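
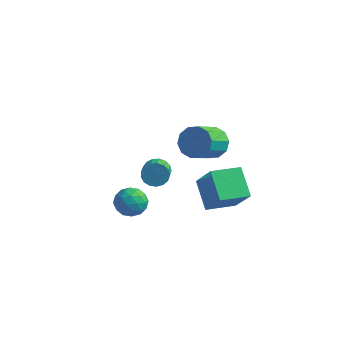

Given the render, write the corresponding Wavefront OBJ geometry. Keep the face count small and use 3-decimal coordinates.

v 1.36 2.192 -2.847
v 2.487 1.637 -1.278
v 2.31 3.538 -3.054
v 3.437 2.983 -1.484
v 2.443 1.257 -3.956
v 3.57 0.702 -2.386
v 3.393 2.603 -4.162
v 4.52 2.048 -2.593
v -0.512 0.42 -3.405
v -0.034 -0.226 -3.841
v -1.706 -0.454 -3.419
v -1.228 -1.1 -3.855
v -1.036 -0.899 -2.984
v -0.298 -0.358 -2.975
v -1.442 -0.322 -4.285
v -0.704 0.219 -4.276
v -0.609 -0.685 -4.385
v -0.358 -1.041 -3.581
v -1.382 0.361 -3.679
v -1.131 0.005 -2.875
v -0.168 0.174 -3.622
v -1.572 -0.854 -3.638
v -1.459 -0.735 -3.126
v -1.178 -1.115 -3.383
v -0.323 0.096 -3.113
v -0.042 -0.284 -3.369
v -0.631 -0.679 -2.865
v -1.698 -0.396 -3.891
v -1.417 -0.776 -4.147
v -0.562 0.435 -3.877
v -0.281 0.055 -4.134
v -1.109 -0.001 -4.395
v -0.225 -0.476 -4.198
v -0.927 -0.989 -4.206
v -1.053 -0.532 -4.459
v -0.619 -0.214 -4.453
v -0.077 -0.685 -3.725
v -0.779 -1.199 -3.733
v -0.666 -1.081 -3.221
v -0.232 -0.763 -3.216
v -0.415 -0.955 -4.045
v -0.961 0.519 -3.527
v -1.663 0.005 -3.535
v -1.508 0.083 -4.044
v -1.074 0.401 -4.039
v -0.813 0.309 -3.054
v -1.515 -0.204 -3.062
v -1.121 -0.466 -2.807
v -0.687 -0.148 -2.801
v -1.325 0.275 -3.215
v 3.259 0.393 1.94
v 3.858 -0.014 1.373
v 3.741 -1.44 2.273
v 3.141 -1.033 2.84
v 4.152 0.228 1.796
v 4.035 -1.198 2.695
v 4.105 0.533 2.273
v 3.988 -0.893 3.172
v 3.734 0.785 2.624
v 3.617 -0.641 3.523
v 3.182 0.887 2.713
v 3.065 -0.54 3.612
v 2.659 0.8 2.507
v 2.542 -0.626 3.407
v 2.365 0.558 2.085
v 2.248 -0.868 2.984
v 2.412 0.253 1.608
v 2.295 -1.173 2.507
v 2.783 0.001 1.257
v 2.666 -1.425 2.156
v 3.335 -0.1 1.168
v 3.218 -1.527 2.067
v 1.563 -1.813 0.725
v 1.807 -1.428 1.229
v 2.3 -2.381 1.72
v 2.057 -2.767 1.215
v 1.515 -1.523 1.338
v 2.008 -2.476 1.828
v 1.234 -1.685 1.306
v 1.728 -2.638 1.796
v 1.029 -1.876 1.141
v 1.522 -2.829 1.631
v 0.946 -2.053 0.88
v 1.44 -3.006 1.371
v 1.005 -2.175 0.584
v 1.498 -3.128 1.075
v 1.191 -2.214 0.32
v 1.685 -3.167 0.811
v 1.463 -2.162 0.149
v 1.956 -3.115 0.64
v 1.758 -2.029 0.11
v 2.251 -2.982 0.6
v 2.008 -1.847 0.211
v 2.501 -2.801 0.702
v 2.156 -1.658 0.43
v 2.65 -2.611 0.921
v 2.169 -1.504 0.717
v 2.662 -2.457 1.208
v 2.043 -1.421 1.005
v 2.536 -2.374 1.496
f 2 4 1
f 5 2 1
f 1 4 3
f 3 5 1
f 2 8 4
f 6 2 5
f 6 8 2
f 4 8 3
f 7 5 3
f 3 8 7
f 7 6 5
f 8 6 7
f 9 46 25
f 46 20 49
f 25 49 14
f 46 49 25
f 9 25 21
f 25 14 26
f 21 26 10
f 25 26 21
f 9 21 30
f 21 10 31
f 30 31 16
f 21 31 30
f 9 30 42
f 30 16 45
f 42 45 19
f 30 45 42
f 9 42 46
f 42 19 50
f 46 50 20
f 42 50 46
f 10 26 37
f 26 14 40
f 37 40 18
f 26 40 37
f 14 49 27
f 49 20 48
f 27 48 13
f 49 48 27
f 20 50 47
f 50 19 43
f 47 43 11
f 50 43 47
f 19 45 44
f 45 16 32
f 44 32 15
f 45 32 44
f 16 31 36
f 31 10 33
f 36 33 17
f 31 33 36
f 12 38 24
f 38 18 39
f 24 39 13
f 38 39 24
f 12 24 22
f 24 13 23
f 22 23 11
f 24 23 22
f 12 22 29
f 22 11 28
f 29 28 15
f 22 28 29
f 12 29 34
f 29 15 35
f 34 35 17
f 29 35 34
f 12 34 38
f 34 17 41
f 38 41 18
f 34 41 38
f 13 39 27
f 39 18 40
f 27 40 14
f 39 40 27
f 11 23 47
f 23 13 48
f 47 48 20
f 23 48 47
f 15 28 44
f 28 11 43
f 44 43 19
f 28 43 44
f 17 35 36
f 35 15 32
f 36 32 16
f 35 32 36
f 18 41 37
f 41 17 33
f 37 33 10
f 41 33 37
f 52 51 55
f 52 55 53
f 53 55 56
f 53 56 54
f 55 51 57
f 55 57 56
f 56 57 58
f 56 58 54
f 57 51 59
f 57 59 58
f 58 59 60
f 58 60 54
f 59 51 61
f 59 61 60
f 60 61 62
f 60 62 54
f 61 51 63
f 61 63 62
f 62 63 64
f 62 64 54
f 63 51 65
f 63 65 64
f 64 65 66
f 64 66 54
f 65 51 67
f 65 67 66
f 66 67 68
f 66 68 54
f 67 51 69
f 67 69 68
f 68 69 70
f 68 70 54
f 69 51 71
f 69 71 70
f 70 71 72
f 70 72 54
f 71 51 52
f 71 52 72
f 72 52 53
f 72 53 54
f 74 73 77
f 74 77 75
f 75 77 78
f 75 78 76
f 77 73 79
f 77 79 78
f 78 79 80
f 78 80 76
f 79 73 81
f 79 81 80
f 80 81 82
f 80 82 76
f 81 73 83
f 81 83 82
f 82 83 84
f 82 84 76
f 83 73 85
f 83 85 84
f 84 85 86
f 84 86 76
f 85 73 87
f 85 87 86
f 86 87 88
f 86 88 76
f 87 73 89
f 87 89 88
f 88 89 90
f 88 90 76
f 89 73 91
f 89 91 90
f 90 91 92
f 90 92 76
f 91 73 93
f 91 93 92
f 92 93 94
f 92 94 76
f 93 73 95
f 93 95 94
f 94 95 96
f 94 96 76
f 95 73 97
f 95 97 96
f 96 97 98
f 96 98 76
f 97 73 99
f 97 99 98
f 98 99 100
f 98 100 76
f 99 73 74
f 99 74 100
f 100 74 75
f 100 75 76



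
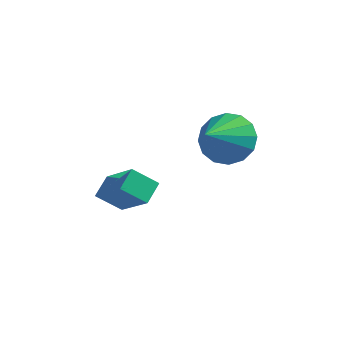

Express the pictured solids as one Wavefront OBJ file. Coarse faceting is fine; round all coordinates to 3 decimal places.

v -1.658 -1.082 -3.018
v -0.395 -1.735 -1.913
v -1.653 -0.313 -2.569
v -0.391 -0.966 -1.464
v -0.909 -0.714 -3.656
v 0.353 -1.367 -2.551
v -0.905 0.055 -3.207
v 0.358 -0.598 -2.102
v 0.969 3.015 -1.913
v 1.749 2.592 -2.475
v 0.871 1.525 -0.927
v 1.995 2.848 -2.063
v 1.966 3.149 -1.612
v 1.67 3.414 -1.241
v 1.186 3.572 -1.05
v 0.644 3.581 -1.091
v 0.189 3.438 -1.352
v -0.057 3.182 -1.764
v -0.028 2.881 -2.215
v 0.268 2.616 -2.586
v 0.752 2.458 -2.777
v 1.294 2.449 -2.736
f 2 4 1
f 5 2 1
f 1 4 3
f 3 5 1
f 2 8 4
f 6 2 5
f 6 8 2
f 4 8 3
f 7 5 3
f 3 8 7
f 7 6 5
f 8 6 7
f 10 9 12
f 10 12 11
f 12 9 13
f 12 13 11
f 13 9 14
f 13 14 11
f 14 9 15
f 14 15 11
f 15 9 16
f 15 16 11
f 16 9 17
f 16 17 11
f 17 9 18
f 17 18 11
f 18 9 19
f 18 19 11
f 19 9 20
f 19 20 11
f 20 9 21
f 20 21 11
f 21 9 22
f 21 22 11
f 22 9 10
f 22 10 11



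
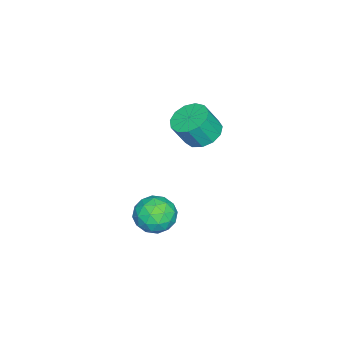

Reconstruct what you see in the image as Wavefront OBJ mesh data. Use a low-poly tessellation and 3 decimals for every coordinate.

v -2.444 3.095 0.563
v -1.759 3.836 0.609
v -1.272 3.306 1.902
v -1.956 2.565 1.857
v -2.227 4.034 0.866
v -1.739 3.504 2.159
v -2.763 3.933 1.027
v -2.276 3.404 2.32
v -3.198 3.567 1.041
v -2.711 3.037 2.334
v -3.394 3.05 0.903
v -2.906 2.521 2.196
v -3.288 2.548 0.658
v -2.8 2.018 1.951
v -2.914 2.219 0.382
v -2.426 1.69 1.675
v -2.39 2.169 0.164
v -1.903 1.639 1.457
v -1.884 2.412 0.073
v -1.397 1.882 1.366
v -1.555 2.872 0.137
v -1.068 2.343 1.431
v -1.509 3.403 0.337
v -1.021 2.873 1.63
v 3.689 3.804 -0.727
v 4.238 2.883 -0.745
v 2.222 2.937 -1.055
v 2.771 2.016 -1.073
v 2.643 2.546 -0.149
v 3.55 3.082 0.053
v 2.91 2.738 -1.853
v 3.817 3.274 -1.651
v 3.756 2.224 -1.441
v 3.591 2.105 -0.388
v 2.869 3.715 -1.412
v 2.704 3.596 -0.359
v 4.092 3.419 -0.707
v 2.368 2.401 -1.093
v 2.293 2.712 -0.55
v 2.615 2.17 -0.56
v 3.688 3.536 -0.238
v 4.01 2.995 -0.249
v 3.073 2.797 0.101
v 2.45 2.825 -1.551
v 2.772 2.284 -1.562
v 3.845 3.65 -1.24
v 4.167 3.108 -1.25
v 3.387 3.023 -1.901
v 4.132 2.491 -1.127
v 3.269 1.981 -1.32
v 3.351 2.406 -1.778
v 3.884 2.721 -1.659
v 4.035 2.421 -0.508
v 3.172 1.911 -0.701
v 3.097 2.223 -0.158
v 3.63 2.538 -0.039
v 3.752 2.034 -0.917
v 3.288 3.909 -1.099
v 2.425 3.399 -1.292
v 2.83 3.282 -1.761
v 3.363 3.597 -1.642
v 3.191 3.839 -0.48
v 2.328 3.329 -0.673
v 2.576 3.099 -0.141
v 3.109 3.414 -0.022
v 2.708 3.786 -0.883
f 2 1 5
f 2 5 3
f 3 5 6
f 3 6 4
f 5 1 7
f 5 7 6
f 6 7 8
f 6 8 4
f 7 1 9
f 7 9 8
f 8 9 10
f 8 10 4
f 9 1 11
f 9 11 10
f 10 11 12
f 10 12 4
f 11 1 13
f 11 13 12
f 12 13 14
f 12 14 4
f 13 1 15
f 13 15 14
f 14 15 16
f 14 16 4
f 15 1 17
f 15 17 16
f 16 17 18
f 16 18 4
f 17 1 19
f 17 19 18
f 18 19 20
f 18 20 4
f 19 1 21
f 19 21 20
f 20 21 22
f 20 22 4
f 21 1 23
f 21 23 22
f 22 23 24
f 22 24 4
f 23 1 2
f 23 2 24
f 24 2 3
f 24 3 4
f 25 62 41
f 62 36 65
f 41 65 30
f 62 65 41
f 25 41 37
f 41 30 42
f 37 42 26
f 41 42 37
f 25 37 46
f 37 26 47
f 46 47 32
f 37 47 46
f 25 46 58
f 46 32 61
f 58 61 35
f 46 61 58
f 25 58 62
f 58 35 66
f 62 66 36
f 58 66 62
f 26 42 53
f 42 30 56
f 53 56 34
f 42 56 53
f 30 65 43
f 65 36 64
f 43 64 29
f 65 64 43
f 36 66 63
f 66 35 59
f 63 59 27
f 66 59 63
f 35 61 60
f 61 32 48
f 60 48 31
f 61 48 60
f 32 47 52
f 47 26 49
f 52 49 33
f 47 49 52
f 28 54 40
f 54 34 55
f 40 55 29
f 54 55 40
f 28 40 38
f 40 29 39
f 38 39 27
f 40 39 38
f 28 38 45
f 38 27 44
f 45 44 31
f 38 44 45
f 28 45 50
f 45 31 51
f 50 51 33
f 45 51 50
f 28 50 54
f 50 33 57
f 54 57 34
f 50 57 54
f 29 55 43
f 55 34 56
f 43 56 30
f 55 56 43
f 27 39 63
f 39 29 64
f 63 64 36
f 39 64 63
f 31 44 60
f 44 27 59
f 60 59 35
f 44 59 60
f 33 51 52
f 51 31 48
f 52 48 32
f 51 48 52
f 34 57 53
f 57 33 49
f 53 49 26
f 57 49 53



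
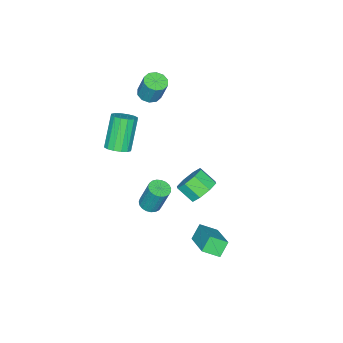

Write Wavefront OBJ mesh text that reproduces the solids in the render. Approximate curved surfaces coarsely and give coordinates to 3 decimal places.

v 1.125 -2.561 1.328
v 1.724 -2.73 1.648
v 0.735 -3.008 3.352
v 0.135 -2.839 3.032
v 1.693 -2.371 1.689
v 0.704 -2.65 3.393
v 1.511 -2.063 1.633
v 0.522 -2.342 3.337
v 1.225 -1.889 1.496
v 0.235 -2.167 3.2
v 0.912 -1.894 1.313
v -0.078 -2.173 3.017
v 0.656 -2.078 1.135
v -0.333 -2.357 2.839
v 0.525 -2.392 1.008
v -0.464 -2.67 2.712
v 0.556 -2.75 0.967
v -0.433 -3.029 2.671
v 0.738 -3.058 1.023
v -0.251 -3.337 2.727
v 1.025 -3.233 1.16
v 0.035 -3.511 2.864
v 1.338 -3.227 1.343
v 0.348 -3.506 3.047
v 1.593 -3.043 1.521
v 0.604 -3.322 3.225
v -3.841 -4.177 1.305
v -3.292 -4.551 1.398
v -3.171 -4.037 2.748
v -3.719 -3.663 2.655
v -3.173 -4.184 1.247
v -3.052 -3.67 2.598
v -3.309 -3.814 1.119
v -3.188 -3.3 2.469
v -3.648 -3.583 1.061
v -3.527 -3.069 2.412
v -4.061 -3.579 1.097
v -3.939 -3.065 2.447
v -4.389 -3.803 1.212
v -4.268 -3.289 2.562
v -4.508 -4.17 1.362
v -4.387 -3.656 2.713
v -4.372 -4.54 1.491
v -4.251 -4.026 2.841
v -4.033 -4.771 1.548
v -3.912 -4.257 2.899
v -3.621 -4.775 1.513
v -3.499 -4.261 2.863
v -0.06 -1.45 -3.619
v 0.287 -1.919 -3.443
v 0.247 -1.339 -1.824
v -0.1 -0.87 -2.001
v 0.461 -1.744 -3.501
v 0.421 -1.164 -1.882
v 0.545 -1.518 -3.58
v 0.505 -0.938 -1.961
v 0.524 -1.281 -3.666
v 0.484 -0.7 -2.047
v 0.402 -1.072 -3.743
v 0.362 -0.492 -2.125
v 0.201 -0.929 -3.8
v 0.161 -0.349 -2.181
v -0.046 -0.876 -3.825
v -0.086 -0.296 -2.206
v -0.295 -0.922 -3.814
v -0.335 -0.342 -2.196
v -0.504 -1.06 -3.77
v -0.544 -0.48 -2.151
v -0.636 -1.265 -3.7
v -0.675 -0.685 -2.081
v -0.668 -1.502 -3.616
v -0.708 -0.922 -1.997
v -0.595 -1.73 -3.532
v -0.635 -1.15 -1.913
v -0.43 -1.91 -3.464
v -0.469 -1.33 -1.845
v -0.2 -2.01 -3.422
v -0.24 -1.43 -1.803
v 0.053 -2.013 -3.415
v 0.013 -1.433 -1.796
v 1.556 2.953 1.254
v 1.945 2.518 0.65
v 2.013 1.672 1.302
v 1.624 2.107 1.906
v 2.357 2.84 1.025
v 2.424 1.994 1.677
v 2.299 3.228 1.534
v 2.366 2.382 2.186
v 1.807 3.455 1.88
v 1.874 2.609 2.531
v 1.167 3.388 1.858
v 1.235 2.542 2.51
v 0.756 3.066 1.483
v 0.823 2.22 2.135
v 0.814 2.678 0.974
v 0.881 1.832 1.626
v 1.306 2.451 0.629
v 1.373 1.605 1.28
v 0.465 1.499 -4.437
v -0.148 1.567 -3.688
v -0.067 2.239 -4.939
v -0.68 2.307 -4.19
v 1.66 2.933 -3.59
v 1.047 3.001 -2.841
v 1.128 3.673 -4.092
v 0.515 3.741 -3.343
f 2 1 5
f 2 5 3
f 3 5 6
f 3 6 4
f 5 1 7
f 5 7 6
f 6 7 8
f 6 8 4
f 7 1 9
f 7 9 8
f 8 9 10
f 8 10 4
f 9 1 11
f 9 11 10
f 10 11 12
f 10 12 4
f 11 1 13
f 11 13 12
f 12 13 14
f 12 14 4
f 13 1 15
f 13 15 14
f 14 15 16
f 14 16 4
f 15 1 17
f 15 17 16
f 16 17 18
f 16 18 4
f 17 1 19
f 17 19 18
f 18 19 20
f 18 20 4
f 19 1 21
f 19 21 20
f 20 21 22
f 20 22 4
f 21 1 23
f 21 23 22
f 22 23 24
f 22 24 4
f 23 1 25
f 23 25 24
f 24 25 26
f 24 26 4
f 25 1 2
f 25 2 26
f 26 2 3
f 26 3 4
f 28 27 31
f 28 31 29
f 29 31 32
f 29 32 30
f 31 27 33
f 31 33 32
f 32 33 34
f 32 34 30
f 33 27 35
f 33 35 34
f 34 35 36
f 34 36 30
f 35 27 37
f 35 37 36
f 36 37 38
f 36 38 30
f 37 27 39
f 37 39 38
f 38 39 40
f 38 40 30
f 39 27 41
f 39 41 40
f 40 41 42
f 40 42 30
f 41 27 43
f 41 43 42
f 42 43 44
f 42 44 30
f 43 27 45
f 43 45 44
f 44 45 46
f 44 46 30
f 45 27 47
f 45 47 46
f 46 47 48
f 46 48 30
f 47 27 28
f 47 28 48
f 48 28 29
f 48 29 30
f 50 49 53
f 50 53 51
f 51 53 54
f 51 54 52
f 53 49 55
f 53 55 54
f 54 55 56
f 54 56 52
f 55 49 57
f 55 57 56
f 56 57 58
f 56 58 52
f 57 49 59
f 57 59 58
f 58 59 60
f 58 60 52
f 59 49 61
f 59 61 60
f 60 61 62
f 60 62 52
f 61 49 63
f 61 63 62
f 62 63 64
f 62 64 52
f 63 49 65
f 63 65 64
f 64 65 66
f 64 66 52
f 65 49 67
f 65 67 66
f 66 67 68
f 66 68 52
f 67 49 69
f 67 69 68
f 68 69 70
f 68 70 52
f 69 49 71
f 69 71 70
f 70 71 72
f 70 72 52
f 71 49 73
f 71 73 72
f 72 73 74
f 72 74 52
f 73 49 75
f 73 75 74
f 74 75 76
f 74 76 52
f 75 49 77
f 75 77 76
f 76 77 78
f 76 78 52
f 77 49 79
f 77 79 78
f 78 79 80
f 78 80 52
f 79 49 50
f 79 50 80
f 80 50 51
f 80 51 52
f 82 81 85
f 82 85 83
f 83 85 86
f 83 86 84
f 85 81 87
f 85 87 86
f 86 87 88
f 86 88 84
f 87 81 89
f 87 89 88
f 88 89 90
f 88 90 84
f 89 81 91
f 89 91 90
f 90 91 92
f 90 92 84
f 91 81 93
f 91 93 92
f 92 93 94
f 92 94 84
f 93 81 95
f 93 95 94
f 94 95 96
f 94 96 84
f 95 81 97
f 95 97 96
f 96 97 98
f 96 98 84
f 97 81 82
f 97 82 98
f 98 82 83
f 98 83 84
f 100 102 99
f 103 100 99
f 99 102 101
f 101 103 99
f 100 106 102
f 104 100 103
f 104 106 100
f 102 106 101
f 105 103 101
f 101 106 105
f 105 104 103
f 106 104 105



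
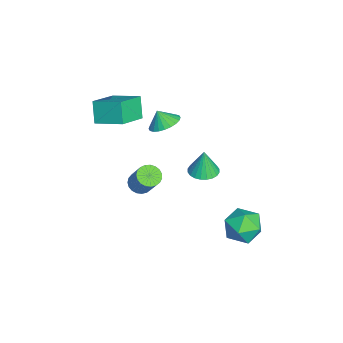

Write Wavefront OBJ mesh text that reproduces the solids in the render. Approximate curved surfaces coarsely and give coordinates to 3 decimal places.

v -2.474 -1.804 -2.732
v -1.899 -2.282 -2.915
v -0.912 -1.735 -1.252
v -1.486 -1.256 -1.068
v -1.808 -2.011 -3.059
v -0.821 -1.463 -1.396
v -1.832 -1.703 -3.145
v -0.845 -1.156 -1.482
v -1.967 -1.413 -3.161
v -0.98 -0.866 -1.498
v -2.19 -1.191 -3.102
v -1.203 -0.644 -1.439
v -2.462 -1.075 -2.979
v -1.474 -0.527 -1.316
v -2.735 -1.084 -2.813
v -1.748 -0.537 -1.15
v -2.964 -1.218 -2.633
v -1.977 -0.671 -0.97
v -3.108 -1.454 -2.47
v -2.12 -0.906 -0.807
v -3.142 -1.749 -2.353
v -2.155 -1.202 -0.69
v -3.06 -2.055 -2.301
v -2.073 -1.507 -0.638
v -2.877 -2.316 -2.323
v -1.89 -1.769 -0.66
v -2.625 -2.49 -2.416
v -1.637 -1.942 -0.753
v -2.346 -2.544 -2.564
v -1.359 -1.997 -0.901
v -2.089 -2.471 -2.74
v -1.102 -1.923 -1.077
v -3.483 -0.382 1.985
v -2.534 -0.71 2.094
v -3.737 -0.818 2.895
v -2.513 -0.358 2.269
v -2.641 -0.009 2.4
v -2.896 0.283 2.468
v -3.241 0.474 2.463
v -3.623 0.535 2.385
v -3.983 0.455 2.246
v -4.267 0.249 2.068
v -4.431 -0.054 1.876
v -4.452 -0.407 1.702
v -4.324 -0.756 1.57
v -4.069 -1.048 1.502
v -3.724 -1.239 1.507
v -3.342 -1.299 1.585
v -2.982 -1.22 1.724
v -2.698 -1.013 1.903
v 2.496 4.883 -0.669
v 3.736 4.874 -0.83
v 2.364 3.086 -1.59
v 3.604 3.077 -1.751
v 3.122 2.959 -0.603
v 3.203 4.07 -0.033
v 2.897 3.89 -2.387
v 2.978 5.001 -1.817
v 3.984 4.261 -1.891
v 4.123 3.685 -0.789
v 1.977 4.275 -1.631
v 2.116 3.699 -0.529
v -0.338 1.83 0.531
v 0.553 1.65 0.567
v -0.402 1.85 2.189
v 0.554 2.005 0.563
v 0.42 2.333 0.554
v 0.17 2.585 0.541
v -0.157 2.722 0.527
v -0.512 2.723 0.513
v -0.84 2.589 0.502
v -1.092 2.338 0.496
v -1.229 2.011 0.494
v -1.231 1.656 0.498
v -1.096 1.327 0.508
v -0.846 1.075 0.52
v -0.519 0.938 0.534
v -0.164 0.937 0.548
v 0.164 1.072 0.559
v 0.416 1.322 0.566
v -2.774 -4.442 4.634
v -2.037 -2.823 5.242
v -4.372 -3.371 3.719
v -3.635 -1.752 4.328
v -1.965 -4.328 3.352
v -1.228 -2.709 3.961
v -3.563 -3.257 2.438
v -2.826 -1.638 3.046
f 2 1 5
f 2 5 3
f 3 5 6
f 3 6 4
f 5 1 7
f 5 7 6
f 6 7 8
f 6 8 4
f 7 1 9
f 7 9 8
f 8 9 10
f 8 10 4
f 9 1 11
f 9 11 10
f 10 11 12
f 10 12 4
f 11 1 13
f 11 13 12
f 12 13 14
f 12 14 4
f 13 1 15
f 13 15 14
f 14 15 16
f 14 16 4
f 15 1 17
f 15 17 16
f 16 17 18
f 16 18 4
f 17 1 19
f 17 19 18
f 18 19 20
f 18 20 4
f 19 1 21
f 19 21 20
f 20 21 22
f 20 22 4
f 21 1 23
f 21 23 22
f 22 23 24
f 22 24 4
f 23 1 25
f 23 25 24
f 24 25 26
f 24 26 4
f 25 1 27
f 25 27 26
f 26 27 28
f 26 28 4
f 27 1 29
f 27 29 28
f 28 29 30
f 28 30 4
f 29 1 31
f 29 31 30
f 30 31 32
f 30 32 4
f 31 1 2
f 31 2 32
f 32 2 3
f 32 3 4
f 34 33 36
f 34 36 35
f 36 33 37
f 36 37 35
f 37 33 38
f 37 38 35
f 38 33 39
f 38 39 35
f 39 33 40
f 39 40 35
f 40 33 41
f 40 41 35
f 41 33 42
f 41 42 35
f 42 33 43
f 42 43 35
f 43 33 44
f 43 44 35
f 44 33 45
f 44 45 35
f 45 33 46
f 45 46 35
f 46 33 47
f 46 47 35
f 47 33 48
f 47 48 35
f 48 33 49
f 48 49 35
f 49 33 50
f 49 50 35
f 50 33 34
f 50 34 35
f 51 62 56
f 51 56 52
f 51 52 58
f 51 58 61
f 51 61 62
f 52 56 60
f 56 62 55
f 62 61 53
f 61 58 57
f 58 52 59
f 54 60 55
f 54 55 53
f 54 53 57
f 54 57 59
f 54 59 60
f 55 60 56
f 53 55 62
f 57 53 61
f 59 57 58
f 60 59 52
f 64 63 66
f 64 66 65
f 66 63 67
f 66 67 65
f 67 63 68
f 67 68 65
f 68 63 69
f 68 69 65
f 69 63 70
f 69 70 65
f 70 63 71
f 70 71 65
f 71 63 72
f 71 72 65
f 72 63 73
f 72 73 65
f 73 63 74
f 73 74 65
f 74 63 75
f 74 75 65
f 75 63 76
f 75 76 65
f 76 63 77
f 76 77 65
f 77 63 78
f 77 78 65
f 78 63 79
f 78 79 65
f 79 63 80
f 79 80 65
f 80 63 64
f 80 64 65
f 82 84 81
f 85 82 81
f 81 84 83
f 83 85 81
f 82 88 84
f 86 82 85
f 86 88 82
f 84 88 83
f 87 85 83
f 83 88 87
f 87 86 85
f 88 86 87



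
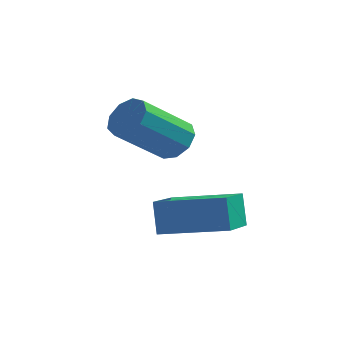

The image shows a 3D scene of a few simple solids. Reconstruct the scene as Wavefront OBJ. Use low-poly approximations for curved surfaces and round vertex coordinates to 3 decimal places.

v -1.366 -4.531 -1.297
v -1.574 -4.21 -0.33
v -1.357 -3.078 -1.777
v -1.565 -2.758 -0.809
v 0.505 -4.422 -0.931
v 0.297 -4.102 0.037
v 0.514 -2.97 -1.41
v 0.306 -2.649 -0.443
v -1.788 -1.737 0.822
v -1.409 -1.51 1.353
v -2.354 -2.636 2.508
v -2.732 -2.863 1.978
v -1.794 -1.24 1.301
v -2.738 -2.367 2.457
v -2.175 -1.203 1.025
v -3.12 -2.33 2.181
v -2.375 -1.416 0.655
v -3.32 -2.542 1.811
v -2.3 -1.779 0.362
v -3.245 -2.905 1.518
v -1.986 -2.122 0.285
v -2.93 -3.248 1.441
v -1.578 -2.285 0.459
v -2.523 -3.411 1.615
v -1.269 -2.192 0.803
v -2.214 -3.318 1.959
v -1.202 -1.885 1.156
v -2.147 -3.012 2.312
f 2 4 1
f 5 2 1
f 1 4 3
f 3 5 1
f 2 8 4
f 6 2 5
f 6 8 2
f 4 8 3
f 7 5 3
f 3 8 7
f 7 6 5
f 8 6 7
f 10 9 13
f 10 13 11
f 11 13 14
f 11 14 12
f 13 9 15
f 13 15 14
f 14 15 16
f 14 16 12
f 15 9 17
f 15 17 16
f 16 17 18
f 16 18 12
f 17 9 19
f 17 19 18
f 18 19 20
f 18 20 12
f 19 9 21
f 19 21 20
f 20 21 22
f 20 22 12
f 21 9 23
f 21 23 22
f 22 23 24
f 22 24 12
f 23 9 25
f 23 25 24
f 24 25 26
f 24 26 12
f 25 9 27
f 25 27 26
f 26 27 28
f 26 28 12
f 27 9 10
f 27 10 28
f 28 10 11
f 28 11 12



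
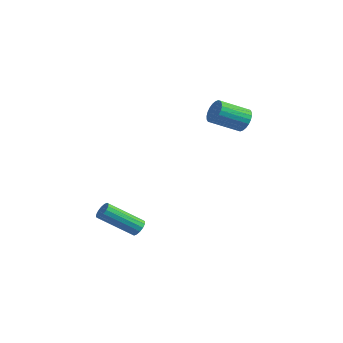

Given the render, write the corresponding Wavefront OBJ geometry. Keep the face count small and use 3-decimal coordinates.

v -1.552 -2.873 -2.551
v -1.299 -3.302 -2.702
v -2.575 -4.515 -1.4
v -2.828 -4.087 -1.249
v -1.164 -3.213 -2.487
v -2.439 -4.426 -1.185
v -1.133 -3.033 -2.289
v -2.408 -4.247 -0.987
v -1.214 -2.811 -2.162
v -2.489 -4.024 -0.859
v -1.386 -2.605 -2.138
v -2.661 -3.818 -0.836
v -1.602 -2.471 -2.225
v -2.878 -3.685 -0.923
v -1.805 -2.445 -2.4
v -3.081 -3.658 -1.098
v -1.941 -2.534 -2.615
v -3.216 -3.747 -1.313
v -1.972 -2.713 -2.813
v -3.247 -3.927 -1.511
v -1.891 -2.936 -2.941
v -3.166 -4.149 -1.638
v -1.719 -3.142 -2.964
v -2.994 -4.355 -1.662
v -1.502 -3.275 -2.877
v -2.778 -4.489 -1.575
v 0.046 3.182 3.094
v 0.652 2.956 3.432
v -0.26 1.731 4.245
v -0.866 1.958 3.906
v 0.555 3.15 3.616
v -0.357 1.925 4.429
v 0.38 3.35 3.721
v -0.532 2.125 4.533
v 0.155 3.523 3.73
v -0.757 2.299 4.543
v -0.087 3.645 3.642
v -0.999 2.421 4.455
v -0.309 3.697 3.471
v -1.221 2.472 4.284
v -0.476 3.67 3.242
v -1.389 2.445 4.055
v -0.565 3.569 2.991
v -1.477 2.344 3.804
v -0.56 3.409 2.755
v -1.472 2.184 3.568
v -0.463 3.215 2.571
v -1.375 1.99 3.384
v -0.288 3.015 2.467
v -1.2 1.79 3.279
v -0.063 2.841 2.457
v -0.975 1.617 3.27
v 0.179 2.719 2.545
v -0.733 1.495 3.358
v 0.401 2.668 2.716
v -0.511 1.443 3.529
v 0.569 2.695 2.945
v -0.344 1.47 3.758
v 0.657 2.796 3.196
v -0.255 1.571 4.009
f 2 1 5
f 2 5 3
f 3 5 6
f 3 6 4
f 5 1 7
f 5 7 6
f 6 7 8
f 6 8 4
f 7 1 9
f 7 9 8
f 8 9 10
f 8 10 4
f 9 1 11
f 9 11 10
f 10 11 12
f 10 12 4
f 11 1 13
f 11 13 12
f 12 13 14
f 12 14 4
f 13 1 15
f 13 15 14
f 14 15 16
f 14 16 4
f 15 1 17
f 15 17 16
f 16 17 18
f 16 18 4
f 17 1 19
f 17 19 18
f 18 19 20
f 18 20 4
f 19 1 21
f 19 21 20
f 20 21 22
f 20 22 4
f 21 1 23
f 21 23 22
f 22 23 24
f 22 24 4
f 23 1 25
f 23 25 24
f 24 25 26
f 24 26 4
f 25 1 2
f 25 2 26
f 26 2 3
f 26 3 4
f 28 27 31
f 28 31 29
f 29 31 32
f 29 32 30
f 31 27 33
f 31 33 32
f 32 33 34
f 32 34 30
f 33 27 35
f 33 35 34
f 34 35 36
f 34 36 30
f 35 27 37
f 35 37 36
f 36 37 38
f 36 38 30
f 37 27 39
f 37 39 38
f 38 39 40
f 38 40 30
f 39 27 41
f 39 41 40
f 40 41 42
f 40 42 30
f 41 27 43
f 41 43 42
f 42 43 44
f 42 44 30
f 43 27 45
f 43 45 44
f 44 45 46
f 44 46 30
f 45 27 47
f 45 47 46
f 46 47 48
f 46 48 30
f 47 27 49
f 47 49 48
f 48 49 50
f 48 50 30
f 49 27 51
f 49 51 50
f 50 51 52
f 50 52 30
f 51 27 53
f 51 53 52
f 52 53 54
f 52 54 30
f 53 27 55
f 53 55 54
f 54 55 56
f 54 56 30
f 55 27 57
f 55 57 56
f 56 57 58
f 56 58 30
f 57 27 59
f 57 59 58
f 58 59 60
f 58 60 30
f 59 27 28
f 59 28 60
f 60 28 29
f 60 29 30



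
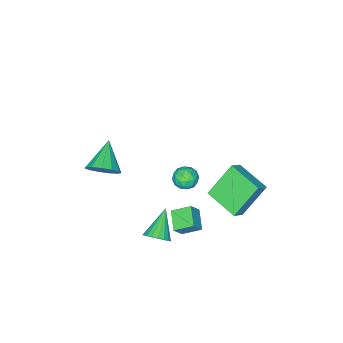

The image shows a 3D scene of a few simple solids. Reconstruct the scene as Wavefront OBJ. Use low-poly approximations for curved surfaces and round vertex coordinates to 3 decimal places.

v 2.599 -3.042 -1.518
v 2.996 -2.681 -0.722
v 1.341 -3.898 -0.502
v 2.624 -2.323 -0.882
v 2.243 -2.193 -1.243
v 1.976 -2.333 -1.693
v 1.907 -2.697 -2.086
v 2.057 -3.171 -2.299
v 2.38 -3.604 -2.264
v 2.772 -3.858 -1.992
v 3.11 -3.853 -1.57
v 3.285 -3.591 -1.131
v 3.243 -3.154 -0.814
v -2.913 1.373 -1.891
v -2.196 1.447 -1.336
v -2.83 3.327 -2.258
v -2.113 3.401 -1.702
v -1.567 0.999 -3.578
v -0.85 1.073 -3.022
v -1.484 2.953 -3.944
v -0.767 3.027 -3.389
v 3.725 3.767 -0.566
v 3.059 2.928 -0.122
v 3.115 4.517 -0.062
v 2.449 3.677 0.382
v 4.251 3.723 0.138
v 3.585 2.883 0.582
v 3.641 4.472 0.642
v 2.975 3.633 1.086
v 3.516 1.807 -2.791
v 3.793 2.191 -2.236
v 2.264 1.173 -1.729
v 3.593 2.387 -2.354
v 3.38 2.482 -2.548
v 3.191 2.46 -2.784
v 3.057 2.326 -3.022
v 3.003 2.102 -3.219
v 3.038 1.827 -3.343
v 3.155 1.548 -3.371
v 3.335 1.314 -3.299
v 3.546 1.166 -3.139
v 3.752 1.128 -2.919
v 3.917 1.208 -2.677
v 4.012 1.391 -2.455
v 4.022 1.646 -2.29
v 3.945 1.929 -2.213
v 3.295 3.7 2.833
v 3.497 3.413 3.42
v 2.403 3.047 2.82
v 2.605 2.76 3.407
v 2.391 3.409 3.4
v 2.942 3.813 3.408
v 2.958 2.647 2.832
v 3.509 3.051 2.84
v 3.288 2.763 3.419
v 2.938 3.233 3.77
v 2.962 3.227 2.47
v 2.612 3.697 2.821
v 3.474 3.614 3.128
v 2.426 2.846 3.112
v 2.3 3.227 3.108
v 2.419 3.059 3.453
v 3.148 3.849 3.121
v 3.267 3.68 3.465
v 2.617 3.678 3.453
v 2.633 2.78 2.775
v 2.752 2.611 3.119
v 3.481 3.401 2.787
v 3.6 3.233 3.132
v 3.283 2.782 2.787
v 3.47 3.063 3.472
v 2.946 2.679 3.464
v 3.153 2.613 3.127
v 3.477 2.85 3.132
v 3.264 3.34 3.678
v 2.74 2.955 3.671
v 2.614 3.337 3.666
v 2.938 3.575 3.671
v 3.142 2.957 3.678
v 3.16 3.505 2.569
v 2.636 3.12 2.562
v 2.962 2.885 2.569
v 3.286 3.123 2.574
v 2.954 3.781 2.776
v 2.43 3.397 2.768
v 2.423 3.61 3.108
v 2.747 3.847 3.113
v 2.758 3.503 2.562
f 2 1 4
f 2 4 3
f 4 1 5
f 4 5 3
f 5 1 6
f 5 6 3
f 6 1 7
f 6 7 3
f 7 1 8
f 7 8 3
f 8 1 9
f 8 9 3
f 9 1 10
f 9 10 3
f 10 1 11
f 10 11 3
f 11 1 12
f 11 12 3
f 12 1 13
f 12 13 3
f 13 1 2
f 13 2 3
f 15 17 14
f 18 15 14
f 14 17 16
f 16 18 14
f 15 21 17
f 19 15 18
f 19 21 15
f 17 21 16
f 20 18 16
f 16 21 20
f 20 19 18
f 21 19 20
f 23 25 22
f 26 23 22
f 22 25 24
f 24 26 22
f 23 29 25
f 27 23 26
f 27 29 23
f 25 29 24
f 28 26 24
f 24 29 28
f 28 27 26
f 29 27 28
f 31 30 33
f 31 33 32
f 33 30 34
f 33 34 32
f 34 30 35
f 34 35 32
f 35 30 36
f 35 36 32
f 36 30 37
f 36 37 32
f 37 30 38
f 37 38 32
f 38 30 39
f 38 39 32
f 39 30 40
f 39 40 32
f 40 30 41
f 40 41 32
f 41 30 42
f 41 42 32
f 42 30 43
f 42 43 32
f 43 30 44
f 43 44 32
f 44 30 45
f 44 45 32
f 45 30 46
f 45 46 32
f 46 30 31
f 46 31 32
f 47 84 63
f 84 58 87
f 63 87 52
f 84 87 63
f 47 63 59
f 63 52 64
f 59 64 48
f 63 64 59
f 47 59 68
f 59 48 69
f 68 69 54
f 59 69 68
f 47 68 80
f 68 54 83
f 80 83 57
f 68 83 80
f 47 80 84
f 80 57 88
f 84 88 58
f 80 88 84
f 48 64 75
f 64 52 78
f 75 78 56
f 64 78 75
f 52 87 65
f 87 58 86
f 65 86 51
f 87 86 65
f 58 88 85
f 88 57 81
f 85 81 49
f 88 81 85
f 57 83 82
f 83 54 70
f 82 70 53
f 83 70 82
f 54 69 74
f 69 48 71
f 74 71 55
f 69 71 74
f 50 76 62
f 76 56 77
f 62 77 51
f 76 77 62
f 50 62 60
f 62 51 61
f 60 61 49
f 62 61 60
f 50 60 67
f 60 49 66
f 67 66 53
f 60 66 67
f 50 67 72
f 67 53 73
f 72 73 55
f 67 73 72
f 50 72 76
f 72 55 79
f 76 79 56
f 72 79 76
f 51 77 65
f 77 56 78
f 65 78 52
f 77 78 65
f 49 61 85
f 61 51 86
f 85 86 58
f 61 86 85
f 53 66 82
f 66 49 81
f 82 81 57
f 66 81 82
f 55 73 74
f 73 53 70
f 74 70 54
f 73 70 74
f 56 79 75
f 79 55 71
f 75 71 48
f 79 71 75



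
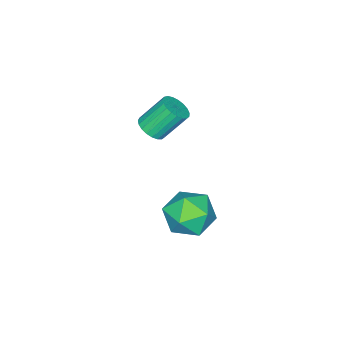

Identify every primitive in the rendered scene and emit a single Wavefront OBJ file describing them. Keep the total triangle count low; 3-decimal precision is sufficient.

v -1.167 -2.731 2.399
v -0.614 -2.533 2.598
v -1.24 -1.891 3.699
v -1.793 -2.089 3.501
v -0.688 -2.34 2.443
v -1.314 -1.698 3.545
v -0.845 -2.214 2.282
v -1.47 -1.573 3.383
v -1.057 -2.178 2.14
v -1.683 -1.537 3.242
v -1.289 -2.238 2.043
v -1.914 -1.596 3.145
v -1.499 -2.382 2.008
v -2.125 -1.741 3.11
v -1.652 -2.587 2.04
v -2.278 -1.946 3.142
v -1.721 -2.817 2.135
v -2.347 -2.176 3.237
v -1.695 -3.032 2.275
v -2.32 -2.39 3.377
v -1.577 -3.194 2.437
v -2.202 -2.553 3.538
v -1.388 -3.277 2.592
v -2.014 -2.636 3.693
v -1.161 -3.265 2.713
v -1.787 -2.624 3.815
v -0.936 -3.161 2.781
v -1.561 -2.519 3.883
v -0.75 -2.982 2.782
v -1.375 -2.341 3.884
v -0.636 -2.76 2.718
v -1.262 -2.118 3.819
v -1.333 0.093 -1.431
v -0.651 0.18 -0.594
v -0.809 -1.56 -1.686
v -0.127 -1.473 -0.849
v -1.196 -1.484 -0.678
v -1.52 -0.463 -0.52
v 0.06 -0.917 -1.76
v -0.264 0.104 -1.602
v 0.21 -0.444 -0.798
v -0.566 -0.795 -0.128
v -0.894 -0.585 -2.152
v -1.67 -0.936 -1.482
f 2 1 5
f 2 5 3
f 3 5 6
f 3 6 4
f 5 1 7
f 5 7 6
f 6 7 8
f 6 8 4
f 7 1 9
f 7 9 8
f 8 9 10
f 8 10 4
f 9 1 11
f 9 11 10
f 10 11 12
f 10 12 4
f 11 1 13
f 11 13 12
f 12 13 14
f 12 14 4
f 13 1 15
f 13 15 14
f 14 15 16
f 14 16 4
f 15 1 17
f 15 17 16
f 16 17 18
f 16 18 4
f 17 1 19
f 17 19 18
f 18 19 20
f 18 20 4
f 19 1 21
f 19 21 20
f 20 21 22
f 20 22 4
f 21 1 23
f 21 23 22
f 22 23 24
f 22 24 4
f 23 1 25
f 23 25 24
f 24 25 26
f 24 26 4
f 25 1 27
f 25 27 26
f 26 27 28
f 26 28 4
f 27 1 29
f 27 29 28
f 28 29 30
f 28 30 4
f 29 1 31
f 29 31 30
f 30 31 32
f 30 32 4
f 31 1 2
f 31 2 32
f 32 2 3
f 32 3 4
f 33 44 38
f 33 38 34
f 33 34 40
f 33 40 43
f 33 43 44
f 34 38 42
f 38 44 37
f 44 43 35
f 43 40 39
f 40 34 41
f 36 42 37
f 36 37 35
f 36 35 39
f 36 39 41
f 36 41 42
f 37 42 38
f 35 37 44
f 39 35 43
f 41 39 40
f 42 41 34



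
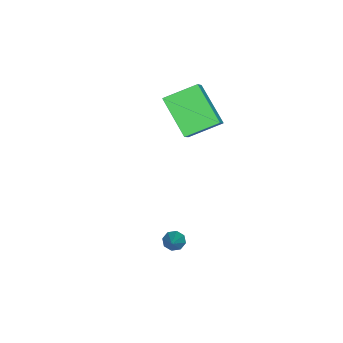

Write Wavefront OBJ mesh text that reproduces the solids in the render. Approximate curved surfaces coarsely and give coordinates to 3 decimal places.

v -1.037 -1.893 0.069
v -2.003 -3.233 1.508
v -1.794 -0.585 0.78
v -2.759 -1.925 2.218
v -0.201 -1.775 0.742
v -1.166 -3.115 2.18
v -0.957 -0.467 1.452
v -1.923 -1.807 2.891
v 2.559 -1.228 -3.73
v 2.871 -1.228 -4.12
v 3.981 -0.812 -2.59
v 2.719 -0.883 -4.055
v 2.472 -0.74 -3.8
v 2.276 -0.883 -3.504
v 2.246 -1.228 -3.34
v 2.399 -1.572 -3.405
v 2.645 -1.715 -3.66
v 2.841 -1.573 -3.957
f 2 4 1
f 5 2 1
f 1 4 3
f 3 5 1
f 2 8 4
f 6 2 5
f 6 8 2
f 4 8 3
f 7 5 3
f 3 8 7
f 7 6 5
f 8 6 7
f 10 9 12
f 10 12 11
f 12 9 13
f 12 13 11
f 13 9 14
f 13 14 11
f 14 9 15
f 14 15 11
f 15 9 16
f 15 16 11
f 16 9 17
f 16 17 11
f 17 9 18
f 17 18 11
f 18 9 10
f 18 10 11



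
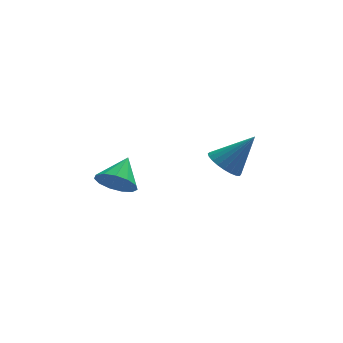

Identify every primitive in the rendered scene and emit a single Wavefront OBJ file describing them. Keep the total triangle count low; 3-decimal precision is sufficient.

v -4.116 -0.546 -1.78
v -3.667 -1.266 -1.196
v -3.404 0.626 -0.88
v -3.299 -1.156 -1.631
v -3.19 -0.852 -2.113
v -3.375 -0.451 -2.489
v -3.795 -0.08 -2.641
v -4.317 0.143 -2.519
v -4.775 0.147 -2.162
v -5.023 -0.069 -1.684
v -4.984 -0.436 -1.237
v -4.669 -0.839 -0.961
v -4.178 -1.148 -0.946
v 1.113 1.323 -2.139
v 1.759 1.786 -2.711
v 2.527 1.397 -0.481
v 1.568 2.081 -2.561
v 1.307 2.261 -2.346
v 1.017 2.297 -2.1
v 0.741 2.186 -1.86
v 0.522 1.943 -1.662
v 0.393 1.605 -1.537
v 0.373 1.225 -1.503
v 0.466 0.859 -1.566
v 0.658 0.565 -1.716
v 0.918 0.385 -1.931
v 1.209 0.348 -2.177
v 1.484 0.46 -2.417
v 1.703 0.703 -2.615
v 1.833 1.04 -2.74
v 1.852 1.421 -2.774
f 2 1 4
f 2 4 3
f 4 1 5
f 4 5 3
f 5 1 6
f 5 6 3
f 6 1 7
f 6 7 3
f 7 1 8
f 7 8 3
f 8 1 9
f 8 9 3
f 9 1 10
f 9 10 3
f 10 1 11
f 10 11 3
f 11 1 12
f 11 12 3
f 12 1 13
f 12 13 3
f 13 1 2
f 13 2 3
f 15 14 17
f 15 17 16
f 17 14 18
f 17 18 16
f 18 14 19
f 18 19 16
f 19 14 20
f 19 20 16
f 20 14 21
f 20 21 16
f 21 14 22
f 21 22 16
f 22 14 23
f 22 23 16
f 23 14 24
f 23 24 16
f 24 14 25
f 24 25 16
f 25 14 26
f 25 26 16
f 26 14 27
f 26 27 16
f 27 14 28
f 27 28 16
f 28 14 29
f 28 29 16
f 29 14 30
f 29 30 16
f 30 14 31
f 30 31 16
f 31 14 15
f 31 15 16



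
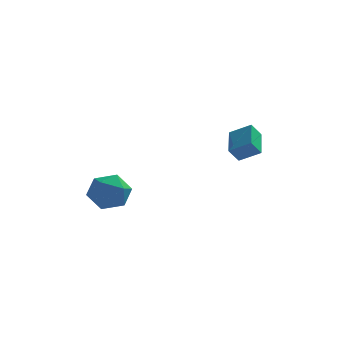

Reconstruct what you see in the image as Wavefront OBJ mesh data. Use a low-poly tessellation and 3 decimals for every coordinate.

v 1.955 2.652 1.538
v 2.945 2.478 2.096
v 1.865 4.116 2.151
v 2.856 3.943 2.709
v 2.384 2.957 0.871
v 3.375 2.784 1.429
v 2.295 4.422 1.484
v 3.285 4.248 2.042
v -3.644 0.823 -0.639
v -2.637 0.824 -0.976
v -3.243 -0.344 0.556
v -2.236 -0.343 0.219
v -2.631 0.51 0.713
v -2.879 1.231 -0.026
v -3.001 -0.751 -0.394
v -3.249 -0.03 -1.133
v -2.239 -0.149 -0.825
v -2.011 0.631 -0.141
v -3.869 -0.151 -0.279
v -3.641 0.629 0.405
f 2 4 1
f 5 2 1
f 1 4 3
f 3 5 1
f 2 8 4
f 6 2 5
f 6 8 2
f 4 8 3
f 7 5 3
f 3 8 7
f 7 6 5
f 8 6 7
f 9 20 14
f 9 14 10
f 9 10 16
f 9 16 19
f 9 19 20
f 10 14 18
f 14 20 13
f 20 19 11
f 19 16 15
f 16 10 17
f 12 18 13
f 12 13 11
f 12 11 15
f 12 15 17
f 12 17 18
f 13 18 14
f 11 13 20
f 15 11 19
f 17 15 16
f 18 17 10



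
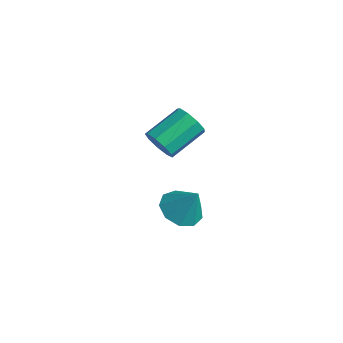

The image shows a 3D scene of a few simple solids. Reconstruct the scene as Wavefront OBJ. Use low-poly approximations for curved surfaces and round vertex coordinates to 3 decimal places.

v -3.624 1.685 0.534
v -2.919 1.483 0.963
v -2.931 3.213 1.796
v -3.636 3.415 1.366
v -2.779 1.729 0.455
v -2.791 3.459 1.288
v -3.034 1.954 -0.016
v -3.046 3.684 0.817
v -3.565 2.053 -0.23
v -3.577 3.783 0.603
v -4.124 1.98 -0.087
v -4.136 3.71 0.746
v -4.449 1.769 0.347
v -4.461 3.499 1.179
v -4.388 1.519 0.868
v -4.4 3.249 1.701
v -3.969 1.346 1.233
v -3.981 3.076 2.065
v -3.389 1.332 1.27
v -3.401 3.062 2.103
v -3.83 3.028 -4.595
v -3.05 2.333 -4.873
v -3.03 3.352 -3.165
v -2.885 3.01 -5.119
v -3.162 3.695 -5.12
v -3.751 4.068 -4.875
v -4.377 3.954 -4.5
v -4.747 3.407 -4.169
v -4.687 2.682 -4.037
v -4.227 2.119 -4.167
v -3.58 1.981 -4.497
f 2 1 5
f 2 5 3
f 3 5 6
f 3 6 4
f 5 1 7
f 5 7 6
f 6 7 8
f 6 8 4
f 7 1 9
f 7 9 8
f 8 9 10
f 8 10 4
f 9 1 11
f 9 11 10
f 10 11 12
f 10 12 4
f 11 1 13
f 11 13 12
f 12 13 14
f 12 14 4
f 13 1 15
f 13 15 14
f 14 15 16
f 14 16 4
f 15 1 17
f 15 17 16
f 16 17 18
f 16 18 4
f 17 1 19
f 17 19 18
f 18 19 20
f 18 20 4
f 19 1 2
f 19 2 20
f 20 2 3
f 20 3 4
f 22 21 24
f 22 24 23
f 24 21 25
f 24 25 23
f 25 21 26
f 25 26 23
f 26 21 27
f 26 27 23
f 27 21 28
f 27 28 23
f 28 21 29
f 28 29 23
f 29 21 30
f 29 30 23
f 30 21 31
f 30 31 23
f 31 21 22
f 31 22 23



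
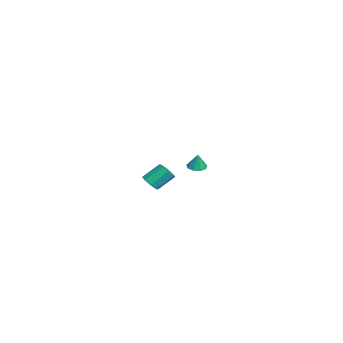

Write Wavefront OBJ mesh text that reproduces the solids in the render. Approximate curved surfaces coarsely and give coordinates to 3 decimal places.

v -3.751 3.888 -2.456
v -3.219 4.105 -2.592
v -3.529 3.952 -1.484
v -3.485 4.406 -2.551
v -3.875 4.465 -2.466
v -4.207 4.254 -2.376
v -4.326 3.872 -2.324
v -4.176 3.497 -2.334
v -3.827 3.306 -2.401
v -3.443 3.387 -2.494
v -3.203 3.702 -2.57
v 4.054 1.67 -0.524
v 4.621 1.709 -0.409
v 4.393 2.589 0.42
v 3.826 2.55 0.304
v 4.495 1.983 -0.735
v 4.267 2.863 0.094
v 4.111 2.073 -0.937
v 3.882 2.953 -0.109
v 3.693 1.928 -0.898
v 3.465 2.808 -0.069
v 3.487 1.631 -0.64
v 3.259 2.511 0.189
v 3.613 1.357 -0.314
v 3.385 2.237 0.515
v 3.998 1.267 -0.111
v 3.769 2.147 0.717
v 4.415 1.412 -0.151
v 4.187 2.292 0.678
f 2 1 4
f 2 4 3
f 4 1 5
f 4 5 3
f 5 1 6
f 5 6 3
f 6 1 7
f 6 7 3
f 7 1 8
f 7 8 3
f 8 1 9
f 8 9 3
f 9 1 10
f 9 10 3
f 10 1 11
f 10 11 3
f 11 1 2
f 11 2 3
f 13 12 16
f 13 16 14
f 14 16 17
f 14 17 15
f 16 12 18
f 16 18 17
f 17 18 19
f 17 19 15
f 18 12 20
f 18 20 19
f 19 20 21
f 19 21 15
f 20 12 22
f 20 22 21
f 21 22 23
f 21 23 15
f 22 12 24
f 22 24 23
f 23 24 25
f 23 25 15
f 24 12 26
f 24 26 25
f 25 26 27
f 25 27 15
f 26 12 28
f 26 28 27
f 27 28 29
f 27 29 15
f 28 12 13
f 28 13 29
f 29 13 14
f 29 14 15



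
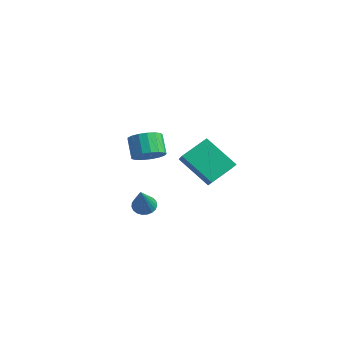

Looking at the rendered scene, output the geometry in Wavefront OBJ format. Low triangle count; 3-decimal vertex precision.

v 1.814 -0.302 -0.985
v 2.416 -0.23 -0.494
v 1.727 0.134 0.296
v 1.126 0.062 -0.195
v 2.398 0.102 -0.663
v 1.71 0.467 0.128
v 2.247 0.342 -0.906
v 1.558 0.706 -0.115
v 1.996 0.434 -1.166
v 1.307 0.799 -0.376
v 1.704 0.358 -1.386
v 1.015 0.722 -0.595
v 1.437 0.13 -1.513
v 0.748 0.495 -0.723
v 1.256 -0.197 -1.52
v 0.568 0.168 -0.729
v 1.204 -0.547 -1.404
v 0.515 -0.183 -0.614
v 1.291 -0.842 -1.192
v 0.602 -0.478 -0.402
v 1.498 -1.013 -0.933
v 0.809 -0.649 -0.142
v 1.778 -1.021 -0.686
v 1.089 -0.657 0.105
v 2.066 -0.865 -0.507
v 1.377 -0.5 0.284
v 2.296 -0.579 -0.438
v 1.607 -0.215 0.353
v 3.438 -1.929 -2.689
v 3.836 -1.55 -2.678
v 4.162 -2.731 -1.211
v 3.675 -1.454 -2.547
v 3.473 -1.44 -2.44
v 3.265 -1.511 -2.377
v 3.087 -1.654 -2.367
v 2.97 -1.845 -2.413
v 2.933 -2.05 -2.507
v 2.984 -2.235 -2.632
v 3.114 -2.366 -2.767
v 3.299 -2.423 -2.888
v 3.509 -2.393 -2.975
v 3.706 -2.284 -3.012
v 3.857 -2.113 -2.994
v 3.936 -1.911 -2.922
v 3.928 -1.711 -2.811
v 1.075 2.264 -2.291
v 1.262 3.586 -1.564
v 0.2 2.839 -3.111
v 0.387 4.161 -2.384
v 2.553 2.739 -3.536
v 2.74 4.061 -2.809
v 1.678 3.314 -4.356
v 1.865 4.636 -3.629
f 2 1 5
f 2 5 3
f 3 5 6
f 3 6 4
f 5 1 7
f 5 7 6
f 6 7 8
f 6 8 4
f 7 1 9
f 7 9 8
f 8 9 10
f 8 10 4
f 9 1 11
f 9 11 10
f 10 11 12
f 10 12 4
f 11 1 13
f 11 13 12
f 12 13 14
f 12 14 4
f 13 1 15
f 13 15 14
f 14 15 16
f 14 16 4
f 15 1 17
f 15 17 16
f 16 17 18
f 16 18 4
f 17 1 19
f 17 19 18
f 18 19 20
f 18 20 4
f 19 1 21
f 19 21 20
f 20 21 22
f 20 22 4
f 21 1 23
f 21 23 22
f 22 23 24
f 22 24 4
f 23 1 25
f 23 25 24
f 24 25 26
f 24 26 4
f 25 1 27
f 25 27 26
f 26 27 28
f 26 28 4
f 27 1 2
f 27 2 28
f 28 2 3
f 28 3 4
f 30 29 32
f 30 32 31
f 32 29 33
f 32 33 31
f 33 29 34
f 33 34 31
f 34 29 35
f 34 35 31
f 35 29 36
f 35 36 31
f 36 29 37
f 36 37 31
f 37 29 38
f 37 38 31
f 38 29 39
f 38 39 31
f 39 29 40
f 39 40 31
f 40 29 41
f 40 41 31
f 41 29 42
f 41 42 31
f 42 29 43
f 42 43 31
f 43 29 44
f 43 44 31
f 44 29 45
f 44 45 31
f 45 29 30
f 45 30 31
f 47 49 46
f 50 47 46
f 46 49 48
f 48 50 46
f 47 53 49
f 51 47 50
f 51 53 47
f 49 53 48
f 52 50 48
f 48 53 52
f 52 51 50
f 53 51 52



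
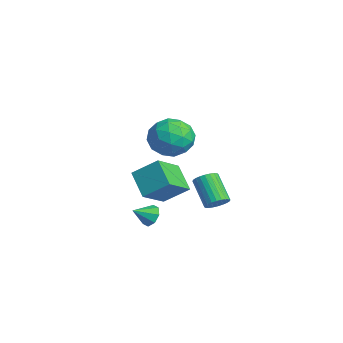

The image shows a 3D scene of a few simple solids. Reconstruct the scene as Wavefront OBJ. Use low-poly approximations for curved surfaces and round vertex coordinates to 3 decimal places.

v 0.91 0.39 -2.24
v 1.556 0.367 -2.371
v 0.99 -0.53 -1.68
v 1.454 0.617 -1.944
v 1.034 0.735 -1.691
v 0.54 0.65 -1.759
v 0.263 0.413 -2.109
v 0.365 0.163 -2.535
v 0.786 0.046 -2.789
v 1.279 0.13 -2.721
v 3.35 1.175 2.98
v 4.137 0.797 3.739
v 1.983 0.463 4.041
v 2.77 0.085 4.8
v 2.577 1.22 4.683
v 3.422 1.66 4.027
v 2.698 -0.4 3.753
v 3.543 0.04 3.097
v 3.733 -0.176 4.217
v 3.659 0.825 4.792
v 2.461 0.435 2.988
v 2.387 1.436 3.563
v 3.863 1.048 3.266
v 2.257 0.212 4.514
v 2.144 0.878 4.445
v 2.606 0.656 4.891
v 3.444 1.555 3.436
v 3.906 1.333 3.882
v 2.989 1.582 4.437
v 2.214 -0.073 3.898
v 2.676 -0.295 4.344
v 3.514 0.604 2.889
v 3.976 0.382 3.335
v 3.131 -0.322 3.343
v 4.089 0.254 3.993
v 3.285 -0.164 4.617
v 3.243 -0.449 4.001
v 3.739 -0.19 3.616
v 4.045 0.842 4.331
v 3.242 0.424 4.955
v 3.129 1.091 4.886
v 3.625 1.349 4.501
v 3.808 0.271 4.612
v 2.878 0.836 2.825
v 2.075 0.418 3.449
v 2.495 -0.089 3.279
v 2.991 0.169 2.894
v 2.835 1.424 3.163
v 2.031 1.006 3.787
v 2.381 1.45 4.164
v 2.877 1.709 3.779
v 2.312 0.989 3.168
v 0.033 1.342 -1.911
v -1.259 1.233 -0.94
v 0.641 2.448 -0.979
v -0.651 2.34 -0.007
v 0.911 0 -0.893
v -0.381 -0.108 0.079
v 1.519 1.107 0.04
v 0.227 0.998 1.011
v 3.229 2.819 -0.691
v 3.601 3.099 -0.266
v 2.403 2.961 0.875
v 2.031 2.681 0.451
v 3.485 3.293 -0.364
v 2.288 3.155 0.777
v 3.331 3.414 -0.511
v 2.133 3.276 0.63
v 3.161 3.445 -0.686
v 1.963 3.307 0.455
v 3.001 3.381 -0.862
v 1.803 3.243 0.28
v 2.876 3.231 -1.011
v 1.678 3.093 0.13
v 2.805 3.018 -1.112
v 1.607 2.88 0.03
v 2.798 2.775 -1.148
v 1.6 2.637 -0.007
v 2.857 2.539 -1.115
v 1.659 2.401 0.026
v 2.972 2.345 -1.017
v 1.775 2.207 0.124
v 3.127 2.224 -0.87
v 1.929 2.086 0.271
v 3.297 2.193 -0.695
v 2.099 2.055 0.446
v 3.457 2.257 -0.52
v 2.259 2.119 0.622
v 3.582 2.407 -0.37
v 2.384 2.269 0.771
v 3.653 2.62 -0.27
v 2.455 2.482 0.872
v 3.66 2.863 -0.233
v 2.462 2.725 0.908
f 2 1 4
f 2 4 3
f 4 1 5
f 4 5 3
f 5 1 6
f 5 6 3
f 6 1 7
f 6 7 3
f 7 1 8
f 7 8 3
f 8 1 9
f 8 9 3
f 9 1 10
f 9 10 3
f 10 1 2
f 10 2 3
f 11 48 27
f 48 22 51
f 27 51 16
f 48 51 27
f 11 27 23
f 27 16 28
f 23 28 12
f 27 28 23
f 11 23 32
f 23 12 33
f 32 33 18
f 23 33 32
f 11 32 44
f 32 18 47
f 44 47 21
f 32 47 44
f 11 44 48
f 44 21 52
f 48 52 22
f 44 52 48
f 12 28 39
f 28 16 42
f 39 42 20
f 28 42 39
f 16 51 29
f 51 22 50
f 29 50 15
f 51 50 29
f 22 52 49
f 52 21 45
f 49 45 13
f 52 45 49
f 21 47 46
f 47 18 34
f 46 34 17
f 47 34 46
f 18 33 38
f 33 12 35
f 38 35 19
f 33 35 38
f 14 40 26
f 40 20 41
f 26 41 15
f 40 41 26
f 14 26 24
f 26 15 25
f 24 25 13
f 26 25 24
f 14 24 31
f 24 13 30
f 31 30 17
f 24 30 31
f 14 31 36
f 31 17 37
f 36 37 19
f 31 37 36
f 14 36 40
f 36 19 43
f 40 43 20
f 36 43 40
f 15 41 29
f 41 20 42
f 29 42 16
f 41 42 29
f 13 25 49
f 25 15 50
f 49 50 22
f 25 50 49
f 17 30 46
f 30 13 45
f 46 45 21
f 30 45 46
f 19 37 38
f 37 17 34
f 38 34 18
f 37 34 38
f 20 43 39
f 43 19 35
f 39 35 12
f 43 35 39
f 54 56 53
f 57 54 53
f 53 56 55
f 55 57 53
f 54 60 56
f 58 54 57
f 58 60 54
f 56 60 55
f 59 57 55
f 55 60 59
f 59 58 57
f 60 58 59
f 62 61 65
f 62 65 63
f 63 65 66
f 63 66 64
f 65 61 67
f 65 67 66
f 66 67 68
f 66 68 64
f 67 61 69
f 67 69 68
f 68 69 70
f 68 70 64
f 69 61 71
f 69 71 70
f 70 71 72
f 70 72 64
f 71 61 73
f 71 73 72
f 72 73 74
f 72 74 64
f 73 61 75
f 73 75 74
f 74 75 76
f 74 76 64
f 75 61 77
f 75 77 76
f 76 77 78
f 76 78 64
f 77 61 79
f 77 79 78
f 78 79 80
f 78 80 64
f 79 61 81
f 79 81 80
f 80 81 82
f 80 82 64
f 81 61 83
f 81 83 82
f 82 83 84
f 82 84 64
f 83 61 85
f 83 85 84
f 84 85 86
f 84 86 64
f 85 61 87
f 85 87 86
f 86 87 88
f 86 88 64
f 87 61 89
f 87 89 88
f 88 89 90
f 88 90 64
f 89 61 91
f 89 91 90
f 90 91 92
f 90 92 64
f 91 61 93
f 91 93 92
f 92 93 94
f 92 94 64
f 93 61 62
f 93 62 94
f 94 62 63
f 94 63 64



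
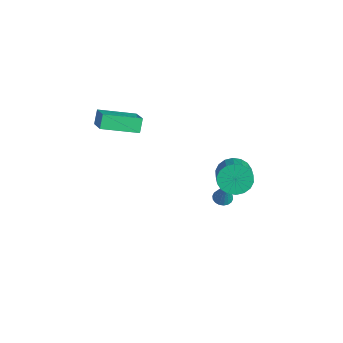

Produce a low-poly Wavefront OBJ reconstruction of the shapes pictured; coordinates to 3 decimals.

v 2.924 2.797 -1.399
v 3.409 3.069 -2.08
v 4.582 2.675 -1.403
v 4.096 2.403 -0.721
v 3.387 3.389 -1.856
v 4.559 2.995 -1.178
v 3.273 3.592 -1.541
v 4.445 3.198 -0.863
v 3.09 3.637 -1.198
v 4.262 3.243 -0.52
v 2.874 3.516 -0.894
v 4.046 3.122 -0.217
v 2.668 3.253 -0.691
v 3.84 2.859 -0.013
v 2.512 2.899 -0.628
v 3.685 2.505 0.05
v 2.438 2.525 -0.717
v 3.611 2.131 -0.04
v 2.461 2.205 -0.942
v 3.633 1.811 -0.264
v 2.575 2.002 -1.257
v 3.747 1.608 -0.579
v 2.758 1.957 -1.6
v 3.93 1.563 -0.922
v 2.974 2.078 -1.903
v 4.146 1.684 -1.226
v 3.18 2.341 -2.107
v 4.352 1.947 -1.429
v 3.335 2.695 -2.17
v 4.508 2.301 -1.492
v -0.343 -2.875 2.414
v 0.958 -3.001 3.171
v 0.109 -1.082 1.936
v 1.41 -1.208 2.693
v 0.03 -3.152 1.727
v 1.331 -3.278 2.484
v 0.482 -1.359 1.249
v 1.783 -1.485 2.006
v 1.532 2.818 -4.579
v 1.995 2.694 -4.755
v 2.148 2.782 -2.941
v 2.001 2.921 -4.753
v 1.914 3.128 -4.715
v 1.752 3.273 -4.651
v 1.546 3.328 -4.573
v 1.338 3.282 -4.496
v 1.168 3.144 -4.435
v 1.07 2.942 -4.403
v 1.064 2.715 -4.405
v 1.151 2.509 -4.443
v 1.313 2.364 -4.507
v 1.519 2.308 -4.585
v 1.727 2.354 -4.662
v 1.897 2.492 -4.723
f 2 1 5
f 2 5 3
f 3 5 6
f 3 6 4
f 5 1 7
f 5 7 6
f 6 7 8
f 6 8 4
f 7 1 9
f 7 9 8
f 8 9 10
f 8 10 4
f 9 1 11
f 9 11 10
f 10 11 12
f 10 12 4
f 11 1 13
f 11 13 12
f 12 13 14
f 12 14 4
f 13 1 15
f 13 15 14
f 14 15 16
f 14 16 4
f 15 1 17
f 15 17 16
f 16 17 18
f 16 18 4
f 17 1 19
f 17 19 18
f 18 19 20
f 18 20 4
f 19 1 21
f 19 21 20
f 20 21 22
f 20 22 4
f 21 1 23
f 21 23 22
f 22 23 24
f 22 24 4
f 23 1 25
f 23 25 24
f 24 25 26
f 24 26 4
f 25 1 27
f 25 27 26
f 26 27 28
f 26 28 4
f 27 1 29
f 27 29 28
f 28 29 30
f 28 30 4
f 29 1 2
f 29 2 30
f 30 2 3
f 30 3 4
f 32 34 31
f 35 32 31
f 31 34 33
f 33 35 31
f 32 38 34
f 36 32 35
f 36 38 32
f 34 38 33
f 37 35 33
f 33 38 37
f 37 36 35
f 38 36 37
f 40 39 42
f 40 42 41
f 42 39 43
f 42 43 41
f 43 39 44
f 43 44 41
f 44 39 45
f 44 45 41
f 45 39 46
f 45 46 41
f 46 39 47
f 46 47 41
f 47 39 48
f 47 48 41
f 48 39 49
f 48 49 41
f 49 39 50
f 49 50 41
f 50 39 51
f 50 51 41
f 51 39 52
f 51 52 41
f 52 39 53
f 52 53 41
f 53 39 54
f 53 54 41
f 54 39 40
f 54 40 41



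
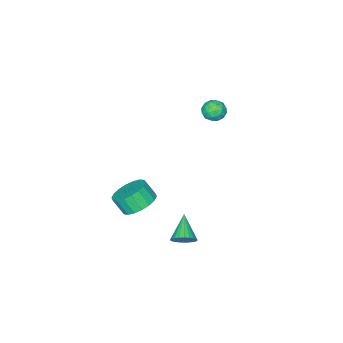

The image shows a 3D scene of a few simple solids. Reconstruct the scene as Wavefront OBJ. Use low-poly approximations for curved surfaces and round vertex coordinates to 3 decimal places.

v 3.318 1.907 -4.191
v 3.895 1.543 -3.931
v 2.302 0.953 -3.269
v 3.871 1.753 -3.74
v 3.763 1.987 -3.618
v 3.587 2.208 -3.583
v 3.37 2.383 -3.64
v 3.145 2.486 -3.782
v 2.946 2.501 -3.985
v 2.804 2.425 -4.22
v 2.74 2.27 -4.451
v 2.764 2.06 -4.642
v 2.872 1.827 -4.764
v 3.048 1.605 -4.799
v 3.265 1.43 -4.741
v 3.49 1.327 -4.6
v 3.689 1.313 -4.396
v 3.831 1.388 -4.161
v -0.767 0.792 4.059
v -0.252 1.107 3.656
v -0.708 -0.167 3.384
v -0.193 0.148 2.981
v -0.049 -0.049 3.664
v -0.085 0.544 4.081
v -0.875 0.396 2.959
v -0.911 0.989 3.376
v -0.319 0.863 2.976
v 0.191 0.588 3.412
v -1.151 0.352 3.628
v -0.641 0.077 4.064
v -0.515 1.034 3.917
v -0.445 -0.094 3.123
v -0.36 -0.21 3.525
v -0.058 -0.024 3.288
v -0.417 0.702 4.167
v -0.114 0.888 3.93
v 0.005 0.208 3.935
v -0.846 0.052 3.11
v -0.543 0.238 2.873
v -0.902 0.964 3.752
v -0.6 1.15 3.515
v -0.965 0.732 3.105
v -0.252 1.075 3.28
v -0.217 0.512 2.883
v -0.617 0.658 2.87
v -0.639 1.006 3.115
v 0.048 0.914 3.536
v 0.083 0.35 3.14
v 0.168 0.234 3.541
v 0.147 0.582 3.786
v 0.009 0.77 3.137
v -1.043 0.59 3.9
v -1.008 0.026 3.504
v -1.107 0.358 3.254
v -1.128 0.706 3.499
v -0.743 0.428 4.157
v -0.708 -0.135 3.76
v -0.321 -0.066 3.925
v -0.343 0.282 4.17
v -0.969 0.17 3.903
v 3.297 -1.41 -3.237
v 3.886 -0.608 -2.816
v 4.091 -1.248 -1.883
v 3.503 -2.05 -2.303
v 3.443 -0.513 -2.653
v 3.649 -1.153 -1.72
v 2.972 -0.595 -2.606
v 3.178 -1.235 -1.673
v 2.565 -0.839 -2.684
v 2.771 -1.479 -1.751
v 2.304 -1.196 -2.871
v 2.509 -1.836 -1.938
v 2.239 -1.596 -3.131
v 2.444 -2.236 -2.198
v 2.383 -1.958 -3.411
v 2.589 -2.598 -2.478
v 2.709 -2.212 -3.657
v 2.914 -2.852 -2.724
v 3.151 -2.307 -3.82
v 3.357 -2.947 -2.887
v 3.622 -2.225 -3.867
v 3.828 -2.865 -2.934
v 4.029 -1.981 -3.789
v 4.235 -2.621 -2.856
v 4.291 -1.624 -3.602
v 4.496 -2.264 -2.669
v 4.356 -1.224 -3.342
v 4.561 -1.864 -2.409
v 4.211 -0.862 -3.062
v 4.417 -1.502 -2.129
f 2 1 4
f 2 4 3
f 4 1 5
f 4 5 3
f 5 1 6
f 5 6 3
f 6 1 7
f 6 7 3
f 7 1 8
f 7 8 3
f 8 1 9
f 8 9 3
f 9 1 10
f 9 10 3
f 10 1 11
f 10 11 3
f 11 1 12
f 11 12 3
f 12 1 13
f 12 13 3
f 13 1 14
f 13 14 3
f 14 1 15
f 14 15 3
f 15 1 16
f 15 16 3
f 16 1 17
f 16 17 3
f 17 1 18
f 17 18 3
f 18 1 2
f 18 2 3
f 19 56 35
f 56 30 59
f 35 59 24
f 56 59 35
f 19 35 31
f 35 24 36
f 31 36 20
f 35 36 31
f 19 31 40
f 31 20 41
f 40 41 26
f 31 41 40
f 19 40 52
f 40 26 55
f 52 55 29
f 40 55 52
f 19 52 56
f 52 29 60
f 56 60 30
f 52 60 56
f 20 36 47
f 36 24 50
f 47 50 28
f 36 50 47
f 24 59 37
f 59 30 58
f 37 58 23
f 59 58 37
f 30 60 57
f 60 29 53
f 57 53 21
f 60 53 57
f 29 55 54
f 55 26 42
f 54 42 25
f 55 42 54
f 26 41 46
f 41 20 43
f 46 43 27
f 41 43 46
f 22 48 34
f 48 28 49
f 34 49 23
f 48 49 34
f 22 34 32
f 34 23 33
f 32 33 21
f 34 33 32
f 22 32 39
f 32 21 38
f 39 38 25
f 32 38 39
f 22 39 44
f 39 25 45
f 44 45 27
f 39 45 44
f 22 44 48
f 44 27 51
f 48 51 28
f 44 51 48
f 23 49 37
f 49 28 50
f 37 50 24
f 49 50 37
f 21 33 57
f 33 23 58
f 57 58 30
f 33 58 57
f 25 38 54
f 38 21 53
f 54 53 29
f 38 53 54
f 27 45 46
f 45 25 42
f 46 42 26
f 45 42 46
f 28 51 47
f 51 27 43
f 47 43 20
f 51 43 47
f 62 61 65
f 62 65 63
f 63 65 66
f 63 66 64
f 65 61 67
f 65 67 66
f 66 67 68
f 66 68 64
f 67 61 69
f 67 69 68
f 68 69 70
f 68 70 64
f 69 61 71
f 69 71 70
f 70 71 72
f 70 72 64
f 71 61 73
f 71 73 72
f 72 73 74
f 72 74 64
f 73 61 75
f 73 75 74
f 74 75 76
f 74 76 64
f 75 61 77
f 75 77 76
f 76 77 78
f 76 78 64
f 77 61 79
f 77 79 78
f 78 79 80
f 78 80 64
f 79 61 81
f 79 81 80
f 80 81 82
f 80 82 64
f 81 61 83
f 81 83 82
f 82 83 84
f 82 84 64
f 83 61 85
f 83 85 84
f 84 85 86
f 84 86 64
f 85 61 87
f 85 87 86
f 86 87 88
f 86 88 64
f 87 61 89
f 87 89 88
f 88 89 90
f 88 90 64
f 89 61 62
f 89 62 90
f 90 62 63
f 90 63 64



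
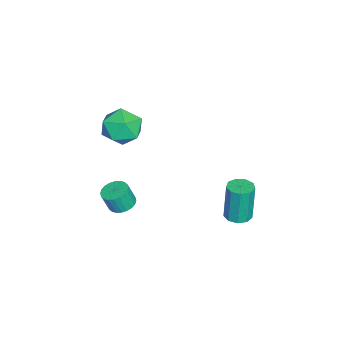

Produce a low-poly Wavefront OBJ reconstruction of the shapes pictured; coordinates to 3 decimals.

v 0.063 -1.964 -1.197
v 0.674 -1.566 -1.155
v 0.827 -1.918 -0.06
v 0.217 -2.316 -0.103
v 0.479 -1.378 -1.067
v 0.632 -1.73 0.027
v 0.22 -1.279 -1
v 0.373 -1.631 0.095
v -0.062 -1.285 -0.962
v 0.091 -1.636 0.133
v -0.325 -1.394 -0.96
v -0.172 -1.745 0.135
v -0.529 -1.59 -0.994
v -0.376 -1.941 0.101
v -0.643 -1.842 -1.059
v -0.49 -2.194 0.035
v -0.649 -2.114 -1.146
v -0.496 -2.465 -0.051
v -0.547 -2.362 -1.24
v -0.394 -2.714 -0.145
v -0.352 -2.55 -1.327
v -0.199 -2.902 -0.233
v -0.093 -2.649 -1.395
v 0.06 -3.001 -0.3
v 0.189 -2.644 -1.433
v 0.342 -2.995 -0.338
v 0.452 -2.535 -1.435
v 0.605 -2.886 -0.34
v 0.656 -2.339 -1.401
v 0.809 -2.69 -0.306
v 0.77 -2.086 -1.335
v 0.923 -2.438 -0.241
v 0.776 -1.815 -1.249
v 0.929 -2.166 -0.154
v -0.79 3.683 -1.851
v -0.175 3.313 -1.787
v -0.356 3.387 0.375
v -0.97 3.757 0.311
v -0.081 3.797 -1.795
v -0.262 3.87 0.366
v -0.318 4.227 -1.83
v -0.499 4.3 0.332
v -0.776 4.403 -1.874
v -0.957 4.476 0.287
v -1.24 4.242 -1.907
v -1.421 4.315 0.254
v -1.494 3.82 -1.914
v -1.675 3.893 0.247
v -1.418 3.334 -1.891
v -1.599 3.407 0.27
v -1.048 3.011 -1.849
v -1.229 3.085 0.312
v -0.557 3.003 -1.808
v -0.738 3.077 0.353
v -4.078 -1.901 1.978
v -3.069 -2.541 2.275
v -4.491 -3.219 0.545
v -3.482 -3.859 0.842
v -4.439 -3.825 1.615
v -4.184 -3.01 2.5
v -3.376 -2.75 0.32
v -3.121 -1.935 1.205
v -2.636 -3.065 1.25
v -3.293 -3.729 2.051
v -4.267 -2.031 0.769
v -4.924 -2.695 1.57
f 2 1 5
f 2 5 3
f 3 5 6
f 3 6 4
f 5 1 7
f 5 7 6
f 6 7 8
f 6 8 4
f 7 1 9
f 7 9 8
f 8 9 10
f 8 10 4
f 9 1 11
f 9 11 10
f 10 11 12
f 10 12 4
f 11 1 13
f 11 13 12
f 12 13 14
f 12 14 4
f 13 1 15
f 13 15 14
f 14 15 16
f 14 16 4
f 15 1 17
f 15 17 16
f 16 17 18
f 16 18 4
f 17 1 19
f 17 19 18
f 18 19 20
f 18 20 4
f 19 1 21
f 19 21 20
f 20 21 22
f 20 22 4
f 21 1 23
f 21 23 22
f 22 23 24
f 22 24 4
f 23 1 25
f 23 25 24
f 24 25 26
f 24 26 4
f 25 1 27
f 25 27 26
f 26 27 28
f 26 28 4
f 27 1 29
f 27 29 28
f 28 29 30
f 28 30 4
f 29 1 31
f 29 31 30
f 30 31 32
f 30 32 4
f 31 1 33
f 31 33 32
f 32 33 34
f 32 34 4
f 33 1 2
f 33 2 34
f 34 2 3
f 34 3 4
f 36 35 39
f 36 39 37
f 37 39 40
f 37 40 38
f 39 35 41
f 39 41 40
f 40 41 42
f 40 42 38
f 41 35 43
f 41 43 42
f 42 43 44
f 42 44 38
f 43 35 45
f 43 45 44
f 44 45 46
f 44 46 38
f 45 35 47
f 45 47 46
f 46 47 48
f 46 48 38
f 47 35 49
f 47 49 48
f 48 49 50
f 48 50 38
f 49 35 51
f 49 51 50
f 50 51 52
f 50 52 38
f 51 35 53
f 51 53 52
f 52 53 54
f 52 54 38
f 53 35 36
f 53 36 54
f 54 36 37
f 54 37 38
f 55 66 60
f 55 60 56
f 55 56 62
f 55 62 65
f 55 65 66
f 56 60 64
f 60 66 59
f 66 65 57
f 65 62 61
f 62 56 63
f 58 64 59
f 58 59 57
f 58 57 61
f 58 61 63
f 58 63 64
f 59 64 60
f 57 59 66
f 61 57 65
f 63 61 62
f 64 63 56



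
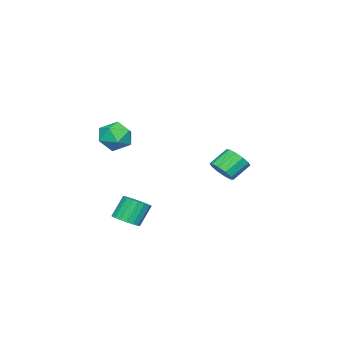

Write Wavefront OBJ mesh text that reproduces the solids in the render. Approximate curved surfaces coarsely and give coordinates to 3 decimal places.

v -2.992 0.792 -0.393
v -2.556 0.457 0.268
v -3.471 1.014 1.154
v -3.908 1.348 0.493
v -2.358 0.941 0.169
v -3.274 1.497 1.055
v -2.403 1.367 -0.145
v -3.318 1.923 0.741
v -2.673 1.574 -0.554
v -3.588 2.13 0.332
v -3.065 1.482 -0.901
v -3.98 2.038 -0.015
v -3.429 1.126 -1.054
v -4.344 1.683 -0.168
v -3.626 0.643 -0.955
v -4.542 1.199 -0.069
v -3.582 0.217 -0.641
v -4.497 0.773 0.245
v -3.312 0.01 -0.232
v -4.227 0.566 0.654
v -2.92 0.102 0.115
v -3.835 0.658 1.001
v 2.277 -2.156 -2.849
v 2.952 -2.406 -2.434
v 2.277 -2.073 -1.137
v 1.603 -1.824 -1.551
v 3.019 -2.047 -2.492
v 2.344 -1.714 -1.194
v 2.938 -1.71 -2.62
v 2.264 -1.377 -1.322
v 2.727 -1.461 -2.793
v 2.053 -1.129 -1.495
v 2.427 -1.35 -2.978
v 1.752 -1.018 -1.68
v 2.097 -1.399 -3.137
v 1.423 -1.066 -1.839
v 1.803 -1.598 -3.239
v 1.128 -1.265 -1.941
v 1.603 -1.907 -3.263
v 0.928 -1.574 -1.966
v 1.536 -2.266 -3.206
v 0.861 -1.933 -1.908
v 1.616 -2.603 -3.078
v 0.942 -2.27 -1.78
v 1.827 -2.851 -2.905
v 1.153 -2.519 -1.607
v 2.128 -2.962 -2.72
v 1.453 -2.63 -1.422
v 2.457 -2.914 -2.561
v 1.783 -2.581 -1.263
v 2.752 -2.715 -2.459
v 2.077 -2.382 -1.161
v 3.332 -1.172 3.18
v 4.275 -1.418 3.574
v 2.705 -2.642 3.766
v 3.648 -2.888 4.16
v 3.089 -2.104 4.583
v 3.477 -1.196 4.222
v 3.503 -2.864 3.118
v 3.891 -1.956 2.757
v 4.381 -2.464 3.536
v 4.125 -1.994 4.441
v 2.855 -2.066 2.899
v 2.599 -1.596 3.804
f 2 1 5
f 2 5 3
f 3 5 6
f 3 6 4
f 5 1 7
f 5 7 6
f 6 7 8
f 6 8 4
f 7 1 9
f 7 9 8
f 8 9 10
f 8 10 4
f 9 1 11
f 9 11 10
f 10 11 12
f 10 12 4
f 11 1 13
f 11 13 12
f 12 13 14
f 12 14 4
f 13 1 15
f 13 15 14
f 14 15 16
f 14 16 4
f 15 1 17
f 15 17 16
f 16 17 18
f 16 18 4
f 17 1 19
f 17 19 18
f 18 19 20
f 18 20 4
f 19 1 21
f 19 21 20
f 20 21 22
f 20 22 4
f 21 1 2
f 21 2 22
f 22 2 3
f 22 3 4
f 24 23 27
f 24 27 25
f 25 27 28
f 25 28 26
f 27 23 29
f 27 29 28
f 28 29 30
f 28 30 26
f 29 23 31
f 29 31 30
f 30 31 32
f 30 32 26
f 31 23 33
f 31 33 32
f 32 33 34
f 32 34 26
f 33 23 35
f 33 35 34
f 34 35 36
f 34 36 26
f 35 23 37
f 35 37 36
f 36 37 38
f 36 38 26
f 37 23 39
f 37 39 38
f 38 39 40
f 38 40 26
f 39 23 41
f 39 41 40
f 40 41 42
f 40 42 26
f 41 23 43
f 41 43 42
f 42 43 44
f 42 44 26
f 43 23 45
f 43 45 44
f 44 45 46
f 44 46 26
f 45 23 47
f 45 47 46
f 46 47 48
f 46 48 26
f 47 23 49
f 47 49 48
f 48 49 50
f 48 50 26
f 49 23 51
f 49 51 50
f 50 51 52
f 50 52 26
f 51 23 24
f 51 24 52
f 52 24 25
f 52 25 26
f 53 64 58
f 53 58 54
f 53 54 60
f 53 60 63
f 53 63 64
f 54 58 62
f 58 64 57
f 64 63 55
f 63 60 59
f 60 54 61
f 56 62 57
f 56 57 55
f 56 55 59
f 56 59 61
f 56 61 62
f 57 62 58
f 55 57 64
f 59 55 63
f 61 59 60
f 62 61 54



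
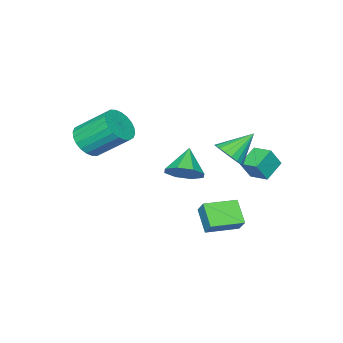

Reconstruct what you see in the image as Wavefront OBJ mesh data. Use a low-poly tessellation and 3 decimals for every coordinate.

v 2.468 -4.607 1.905
v 3.439 -4.43 2.199
v 2.744 -2.916 3.588
v 1.772 -3.093 3.295
v 3.4 -4.17 1.895
v 2.705 -2.655 3.285
v 3.219 -3.976 1.593
v 2.524 -2.461 2.983
v 2.924 -3.878 1.339
v 2.229 -2.363 2.729
v 2.559 -3.891 1.171
v 1.864 -2.377 2.56
v 2.181 -4.013 1.114
v 1.485 -2.499 2.504
v 1.846 -4.226 1.178
v 1.15 -2.711 2.568
v 1.605 -4.496 1.353
v 0.91 -2.982 2.743
v 1.496 -4.784 1.612
v 0.801 -3.27 3.001
v 1.535 -5.045 1.915
v 0.84 -3.53 3.305
v 1.716 -5.239 2.217
v 1.021 -3.724 3.607
v 2.011 -5.337 2.471
v 1.316 -3.822 3.861
v 2.376 -5.323 2.64
v 1.681 -3.809 4.029
v 2.755 -5.201 2.696
v 2.059 -3.687 4.086
v 3.09 -4.989 2.632
v 2.394 -3.474 4.022
v 3.33 -4.718 2.457
v 2.635 -3.204 3.847
v -4.046 1.091 -0.061
v -3.5 0.853 0.969
v -4.012 2.175 0.171
v -3.466 1.938 1.201
v -2.874 1.182 -0.661
v -2.328 0.945 0.369
v -2.84 2.267 -0.429
v -2.294 2.029 0.601
v -3.208 -3.432 -2.449
v -2.484 -3.28 -1.648
v -4.332 -4.088 -1.311
v -2.982 -2.62 -1.758
v -3.611 -2.435 -2.273
v -4.005 -2.833 -2.891
v -3.931 -3.583 -3.251
v -3.434 -4.243 -3.141
v -2.804 -4.429 -2.626
v -2.411 -4.03 -2.007
v -1.13 -0.694 -3.027
v -0.877 -0.119 -2.237
v -2.706 0.148 -3.134
v -2.453 0.723 -2.343
v -0.527 0.317 -3.957
v -0.274 0.892 -3.166
v -2.103 1.159 -4.063
v -1.85 1.734 -3.273
v -0.877 1.45 1.8
v -0.26 1.753 2.396
v -2.183 1.91 2.92
v -0.337 2.081 2.172
v -0.521 2.284 1.874
v -0.776 2.323 1.561
v -1.051 2.188 1.296
v -1.291 1.908 1.131
v -1.45 1.536 1.098
v -1.495 1.148 1.204
v -1.418 0.82 1.428
v -1.234 0.617 1.726
v -0.979 0.578 2.039
v -0.704 0.713 2.304
v -0.464 0.993 2.469
v -0.305 1.365 2.502
f 2 1 5
f 2 5 3
f 3 5 6
f 3 6 4
f 5 1 7
f 5 7 6
f 6 7 8
f 6 8 4
f 7 1 9
f 7 9 8
f 8 9 10
f 8 10 4
f 9 1 11
f 9 11 10
f 10 11 12
f 10 12 4
f 11 1 13
f 11 13 12
f 12 13 14
f 12 14 4
f 13 1 15
f 13 15 14
f 14 15 16
f 14 16 4
f 15 1 17
f 15 17 16
f 16 17 18
f 16 18 4
f 17 1 19
f 17 19 18
f 18 19 20
f 18 20 4
f 19 1 21
f 19 21 20
f 20 21 22
f 20 22 4
f 21 1 23
f 21 23 22
f 22 23 24
f 22 24 4
f 23 1 25
f 23 25 24
f 24 25 26
f 24 26 4
f 25 1 27
f 25 27 26
f 26 27 28
f 26 28 4
f 27 1 29
f 27 29 28
f 28 29 30
f 28 30 4
f 29 1 31
f 29 31 30
f 30 31 32
f 30 32 4
f 31 1 33
f 31 33 32
f 32 33 34
f 32 34 4
f 33 1 2
f 33 2 34
f 34 2 3
f 34 3 4
f 36 38 35
f 39 36 35
f 35 38 37
f 37 39 35
f 36 42 38
f 40 36 39
f 40 42 36
f 38 42 37
f 41 39 37
f 37 42 41
f 41 40 39
f 42 40 41
f 44 43 46
f 44 46 45
f 46 43 47
f 46 47 45
f 47 43 48
f 47 48 45
f 48 43 49
f 48 49 45
f 49 43 50
f 49 50 45
f 50 43 51
f 50 51 45
f 51 43 52
f 51 52 45
f 52 43 44
f 52 44 45
f 54 56 53
f 57 54 53
f 53 56 55
f 55 57 53
f 54 60 56
f 58 54 57
f 58 60 54
f 56 60 55
f 59 57 55
f 55 60 59
f 59 58 57
f 60 58 59
f 62 61 64
f 62 64 63
f 64 61 65
f 64 65 63
f 65 61 66
f 65 66 63
f 66 61 67
f 66 67 63
f 67 61 68
f 67 68 63
f 68 61 69
f 68 69 63
f 69 61 70
f 69 70 63
f 70 61 71
f 70 71 63
f 71 61 72
f 71 72 63
f 72 61 73
f 72 73 63
f 73 61 74
f 73 74 63
f 74 61 75
f 74 75 63
f 75 61 76
f 75 76 63
f 76 61 62
f 76 62 63

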